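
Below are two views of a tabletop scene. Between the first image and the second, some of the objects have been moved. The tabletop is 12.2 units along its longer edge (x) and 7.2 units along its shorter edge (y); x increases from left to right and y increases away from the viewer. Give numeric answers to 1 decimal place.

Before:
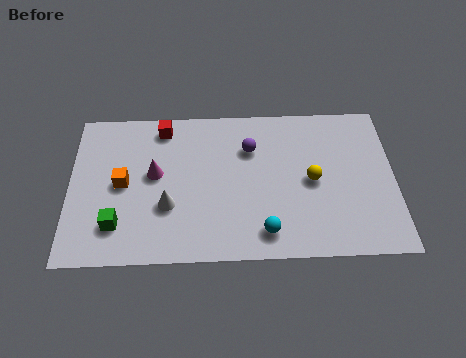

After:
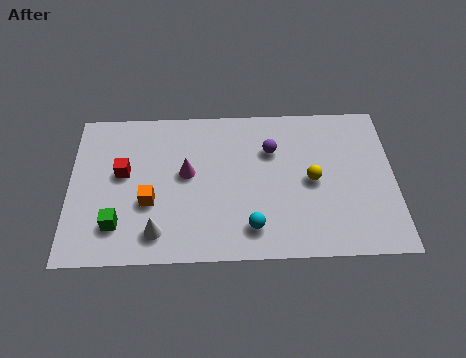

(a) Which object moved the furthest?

the red cube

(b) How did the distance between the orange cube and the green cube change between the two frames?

-0.3

Before: roughly 1.9 units apart; after: 1.6. That's 0.3 units closer together.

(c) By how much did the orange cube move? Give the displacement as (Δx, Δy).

(1.0, -0.9)

The orange cube started near (2.0, 3.6) and ended near (3.0, 2.7).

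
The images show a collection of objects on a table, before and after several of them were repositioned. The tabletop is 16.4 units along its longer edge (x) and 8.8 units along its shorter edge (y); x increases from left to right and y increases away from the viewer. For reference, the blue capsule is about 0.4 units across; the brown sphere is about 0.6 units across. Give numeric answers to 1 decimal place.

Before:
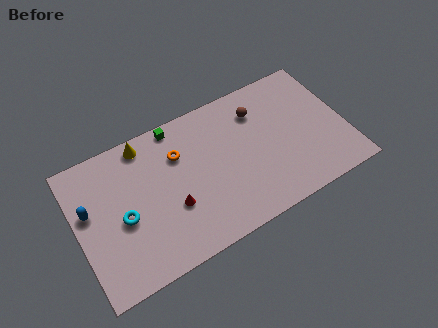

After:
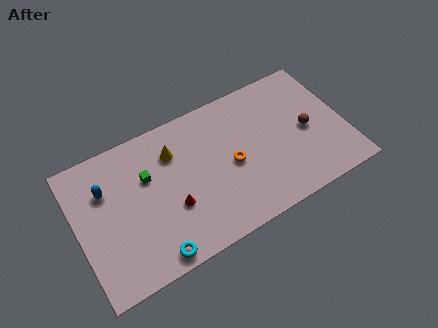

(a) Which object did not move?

the red cone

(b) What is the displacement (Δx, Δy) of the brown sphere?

(2.7, -2.5)

The brown sphere was at about (11.4, 6.7) and moved to about (14.1, 4.2).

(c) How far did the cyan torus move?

3.3

The cyan torus was near (2.7, 3.9) before and (4.1, 0.9) after, so it travelled √(1.4² + 3.0²) ≈ 3.3 units.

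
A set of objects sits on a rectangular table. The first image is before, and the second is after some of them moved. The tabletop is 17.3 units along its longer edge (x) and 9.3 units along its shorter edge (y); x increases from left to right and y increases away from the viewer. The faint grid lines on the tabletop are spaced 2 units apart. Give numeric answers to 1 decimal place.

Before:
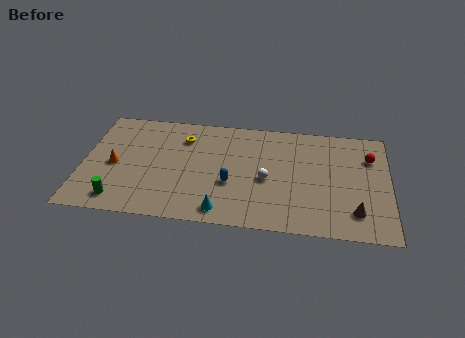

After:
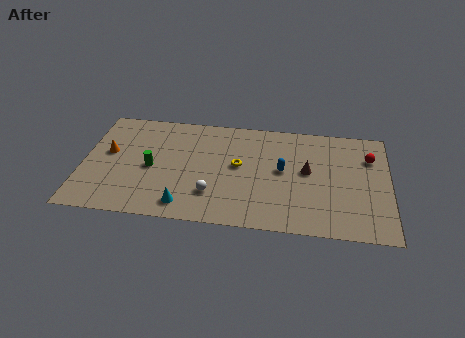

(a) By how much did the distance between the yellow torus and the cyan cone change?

-1.7

Before: roughly 6.4 units apart; after: 4.7. That's 1.7 units closer together.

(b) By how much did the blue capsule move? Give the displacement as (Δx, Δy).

(2.9, 1.5)

The blue capsule started near (8.4, 3.5) and ended near (11.3, 5.0).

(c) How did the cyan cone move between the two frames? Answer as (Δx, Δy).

(-2.1, 0.2)

The cyan cone was at about (8.0, 1.2) and moved to about (5.9, 1.4).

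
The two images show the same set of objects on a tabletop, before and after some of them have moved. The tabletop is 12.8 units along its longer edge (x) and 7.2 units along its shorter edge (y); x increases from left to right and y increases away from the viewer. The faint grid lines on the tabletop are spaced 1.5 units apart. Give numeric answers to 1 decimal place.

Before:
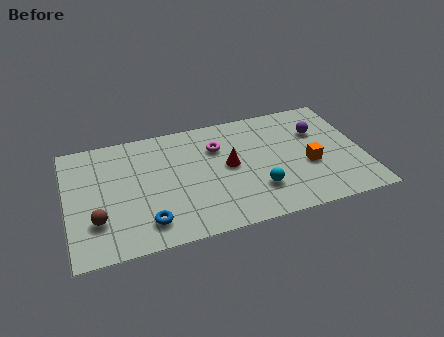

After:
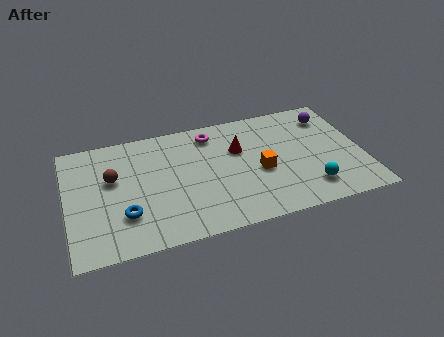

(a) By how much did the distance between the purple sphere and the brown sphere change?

-0.5

The distance was about 10.2 in the first image and 9.7 in the second, so they moved 0.5 units closer together.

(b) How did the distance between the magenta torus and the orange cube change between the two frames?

-0.9

They were about 4.4 units apart before and 3.5 after — 0.9 units closer together.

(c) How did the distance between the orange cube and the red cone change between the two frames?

-1.7

Before: roughly 3.5 units apart; after: 1.8. That's 1.7 units closer together.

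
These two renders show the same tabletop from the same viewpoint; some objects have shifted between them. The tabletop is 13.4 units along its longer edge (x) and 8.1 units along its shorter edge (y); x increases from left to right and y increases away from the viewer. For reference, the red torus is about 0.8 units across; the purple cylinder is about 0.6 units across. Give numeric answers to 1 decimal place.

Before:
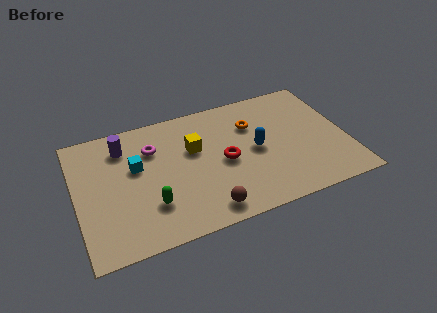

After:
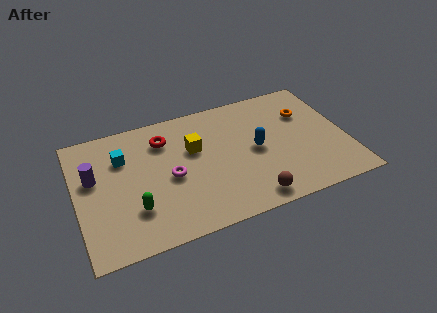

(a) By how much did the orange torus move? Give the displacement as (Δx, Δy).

(2.7, -0.1)

The orange torus was at about (8.9, 5.7) and moved to about (11.6, 5.6).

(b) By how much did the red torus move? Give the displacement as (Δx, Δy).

(-2.8, 2.4)

The red torus was at about (7.3, 3.8) and moved to about (4.5, 6.2).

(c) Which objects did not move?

the yellow cube and the blue capsule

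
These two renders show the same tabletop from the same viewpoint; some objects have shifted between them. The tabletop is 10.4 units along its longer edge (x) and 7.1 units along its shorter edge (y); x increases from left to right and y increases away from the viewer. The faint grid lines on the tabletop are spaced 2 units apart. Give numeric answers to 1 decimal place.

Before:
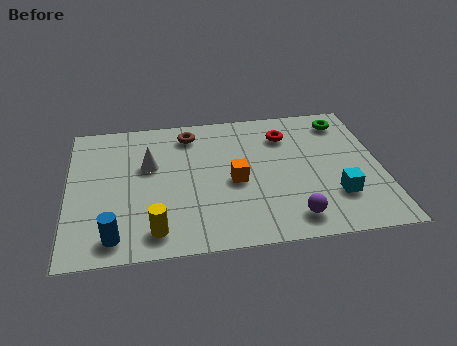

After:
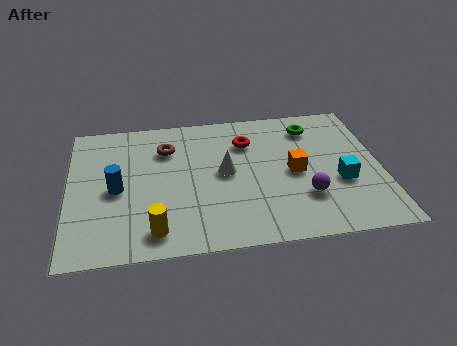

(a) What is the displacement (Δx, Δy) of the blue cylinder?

(0.1, 2.3)

From the two frames, the blue cylinder sits at roughly (1.5, 1.0) before and (1.6, 3.3) after.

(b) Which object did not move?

the yellow cylinder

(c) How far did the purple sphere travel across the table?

1.1

From (7.3, 1.1) to (7.8, 2.1), the purple sphere covered √(0.5² + 1.0²) ≈ 1.1 units.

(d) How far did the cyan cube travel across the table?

0.7

From (8.8, 2.0) to (9.0, 2.7), the cyan cube covered √(0.2² + 0.7²) ≈ 0.7 units.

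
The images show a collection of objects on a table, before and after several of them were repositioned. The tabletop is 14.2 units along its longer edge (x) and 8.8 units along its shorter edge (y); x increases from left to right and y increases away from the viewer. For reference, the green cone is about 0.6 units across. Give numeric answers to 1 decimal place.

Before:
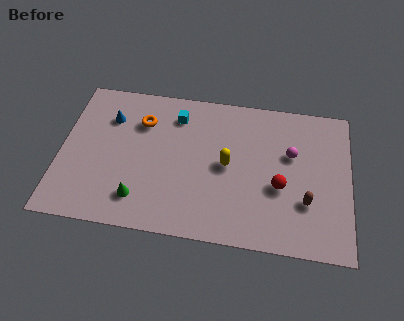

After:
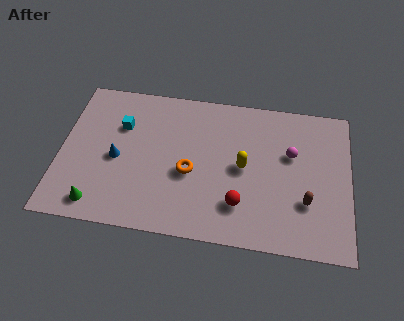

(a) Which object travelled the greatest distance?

the orange torus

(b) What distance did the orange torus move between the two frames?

3.7

The orange torus was near (3.9, 6.4) before and (6.4, 3.7) after, so it travelled √(2.5² + 2.7²) ≈ 3.7 units.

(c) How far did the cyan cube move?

2.9

The cyan cube moved from about (5.6, 7.0) to (2.9, 6.0), a distance of √(2.7² + 1.0²) ≈ 2.9.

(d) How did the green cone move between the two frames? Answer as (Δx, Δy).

(-2.0, -0.6)

From the two frames, the green cone sits at roughly (4.0, 1.8) before and (2.0, 1.2) after.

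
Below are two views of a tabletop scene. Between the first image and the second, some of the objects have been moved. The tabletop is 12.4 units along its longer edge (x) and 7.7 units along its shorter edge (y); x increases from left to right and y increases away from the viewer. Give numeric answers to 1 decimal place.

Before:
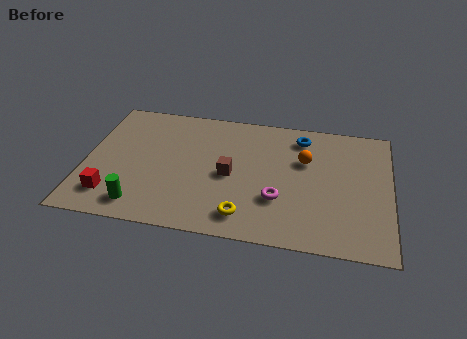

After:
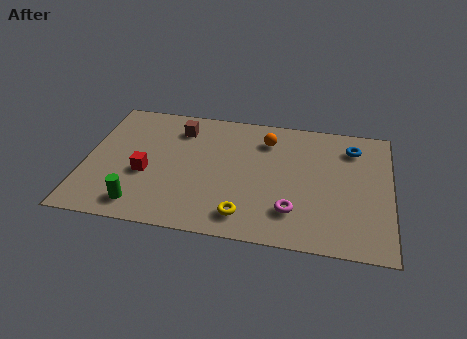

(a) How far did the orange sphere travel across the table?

1.9

From (8.9, 5.0) to (7.3, 6.0), the orange sphere covered √(1.6² + 1.0²) ≈ 1.9 units.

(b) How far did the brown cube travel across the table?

3.3

The brown cube was near (5.9, 3.6) before and (3.7, 6.1) after, so it travelled √(2.2² + 2.5²) ≈ 3.3 units.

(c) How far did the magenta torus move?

0.8

The magenta torus was near (7.9, 2.5) before and (8.5, 1.9) after, so it travelled √(0.6² + 0.6²) ≈ 0.8 units.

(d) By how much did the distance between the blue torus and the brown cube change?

+3.1

Before: roughly 4.0 units apart; after: 7.1. That's 3.1 units further apart.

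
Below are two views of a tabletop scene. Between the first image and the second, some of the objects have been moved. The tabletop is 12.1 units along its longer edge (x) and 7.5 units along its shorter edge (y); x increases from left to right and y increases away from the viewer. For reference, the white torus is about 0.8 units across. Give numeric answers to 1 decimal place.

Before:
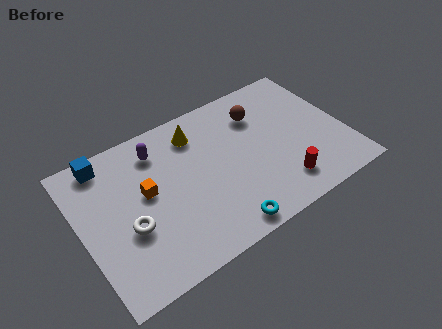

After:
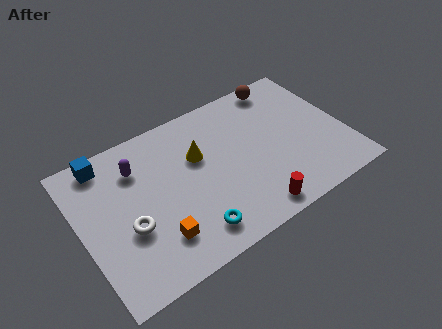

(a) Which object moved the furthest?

the orange cube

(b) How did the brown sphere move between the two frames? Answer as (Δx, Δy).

(1.3, 1.1)

The brown sphere was at about (8.5, 5.6) and moved to about (9.8, 6.7).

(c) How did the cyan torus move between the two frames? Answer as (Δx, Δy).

(-1.3, 0.5)

The cyan torus started near (5.9, 0.8) and ended near (4.6, 1.3).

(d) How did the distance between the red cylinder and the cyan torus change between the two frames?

-0.3

The distance was about 3.0 in the first image and 2.7 in the second, so they moved 0.3 units closer together.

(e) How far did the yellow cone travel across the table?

1.2

From (5.6, 6.0) to (5.5, 4.8), the yellow cone covered √(0.1² + 1.2²) ≈ 1.2 units.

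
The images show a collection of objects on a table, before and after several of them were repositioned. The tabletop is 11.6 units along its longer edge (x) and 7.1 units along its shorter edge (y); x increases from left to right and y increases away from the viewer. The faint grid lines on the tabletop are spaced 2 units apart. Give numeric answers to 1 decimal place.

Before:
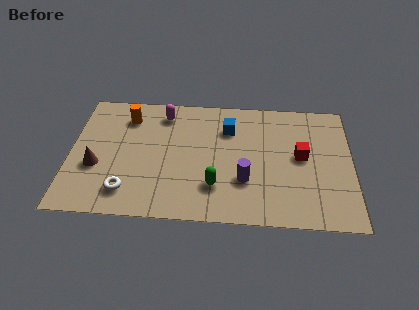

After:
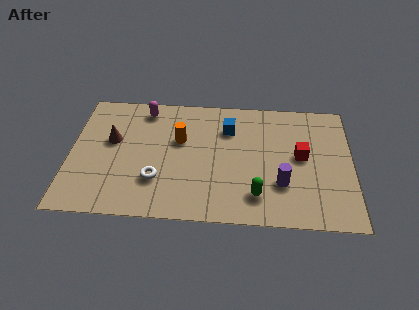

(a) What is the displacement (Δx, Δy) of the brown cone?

(0.6, 1.5)

The brown cone was at about (1.1, 2.7) and moved to about (1.7, 4.2).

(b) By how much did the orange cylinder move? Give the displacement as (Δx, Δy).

(2.2, -1.2)

The orange cylinder was at about (2.3, 5.6) and moved to about (4.5, 4.4).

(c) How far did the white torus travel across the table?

1.4

The white torus moved from about (2.4, 1.4) to (3.6, 2.1), a distance of √(1.2² + 0.7²) ≈ 1.4.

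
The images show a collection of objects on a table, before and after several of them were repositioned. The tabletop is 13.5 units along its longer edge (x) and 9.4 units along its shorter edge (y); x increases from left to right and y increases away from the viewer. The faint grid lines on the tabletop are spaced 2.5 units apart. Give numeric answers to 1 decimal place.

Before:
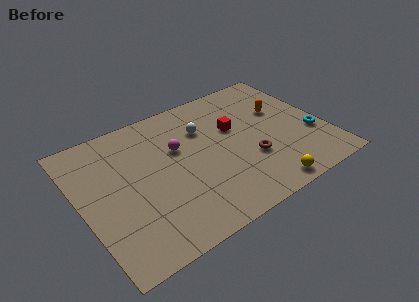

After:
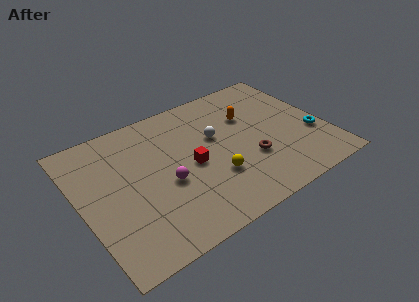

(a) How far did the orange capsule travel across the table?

1.8

The orange capsule moved from about (11.4, 5.9) to (9.6, 6.3), a distance of √(1.8² + 0.4²) ≈ 1.8.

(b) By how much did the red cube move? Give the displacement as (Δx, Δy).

(-2.7, -1.4)

The red cube was at about (8.7, 5.8) and moved to about (6.0, 4.4).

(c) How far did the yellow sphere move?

3.2

The yellow sphere moved from about (9.4, 0.9) to (7.0, 3.0), a distance of √(2.4² + 2.1²) ≈ 3.2.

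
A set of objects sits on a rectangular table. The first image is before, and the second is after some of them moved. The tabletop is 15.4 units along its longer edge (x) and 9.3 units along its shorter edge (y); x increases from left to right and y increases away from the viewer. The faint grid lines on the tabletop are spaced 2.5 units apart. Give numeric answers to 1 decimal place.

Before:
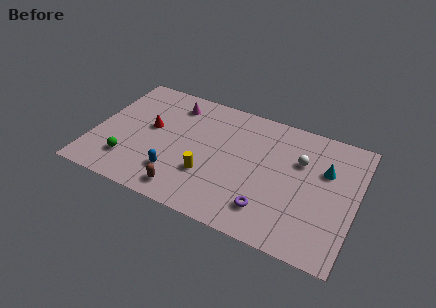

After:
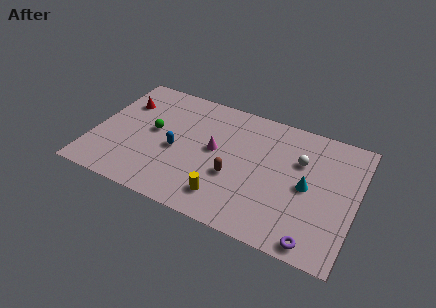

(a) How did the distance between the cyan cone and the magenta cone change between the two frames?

-3.8

They were about 9.3 units apart before and 5.5 after — 3.8 units closer together.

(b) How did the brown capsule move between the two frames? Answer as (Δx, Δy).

(2.6, 2.2)

The brown capsule started near (5.8, 1.3) and ended near (8.4, 3.5).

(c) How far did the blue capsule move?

1.8

From (5.1, 2.3) to (4.9, 4.1), the blue capsule covered √(0.2² + 1.8²) ≈ 1.8 units.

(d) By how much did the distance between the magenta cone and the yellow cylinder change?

-1.9

Before: roughly 5.3 units apart; after: 3.4. That's 1.9 units closer together.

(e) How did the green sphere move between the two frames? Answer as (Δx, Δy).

(1.1, 2.8)

From the two frames, the green sphere sits at roughly (2.3, 2.2) before and (3.4, 5.0) after.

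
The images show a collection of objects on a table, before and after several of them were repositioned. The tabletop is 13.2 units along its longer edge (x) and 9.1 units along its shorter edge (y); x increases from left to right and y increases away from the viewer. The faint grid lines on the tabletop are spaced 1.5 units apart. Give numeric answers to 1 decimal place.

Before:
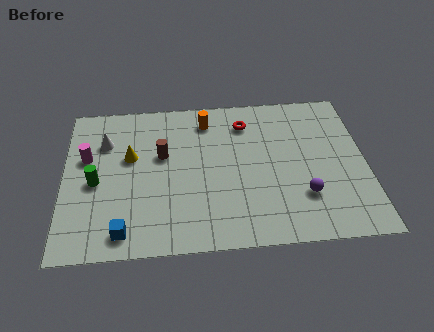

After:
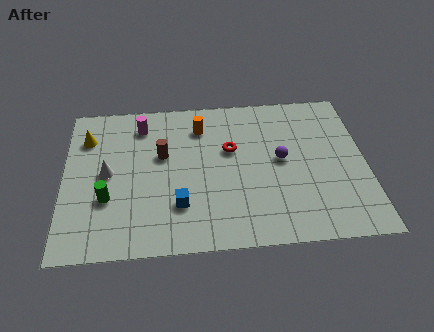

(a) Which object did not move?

the brown cylinder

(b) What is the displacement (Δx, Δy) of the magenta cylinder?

(2.4, 1.8)

The magenta cylinder started near (1.0, 5.6) and ended near (3.4, 7.4).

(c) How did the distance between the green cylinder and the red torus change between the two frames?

-1.3

The distance was about 7.3 in the first image and 6.0 in the second, so they moved 1.3 units closer together.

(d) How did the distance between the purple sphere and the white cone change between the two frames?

-1.8

They were about 9.4 units apart before and 7.6 after — 1.8 units closer together.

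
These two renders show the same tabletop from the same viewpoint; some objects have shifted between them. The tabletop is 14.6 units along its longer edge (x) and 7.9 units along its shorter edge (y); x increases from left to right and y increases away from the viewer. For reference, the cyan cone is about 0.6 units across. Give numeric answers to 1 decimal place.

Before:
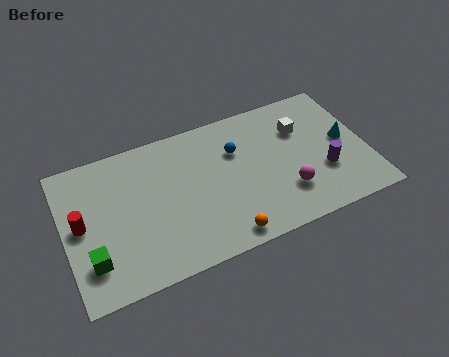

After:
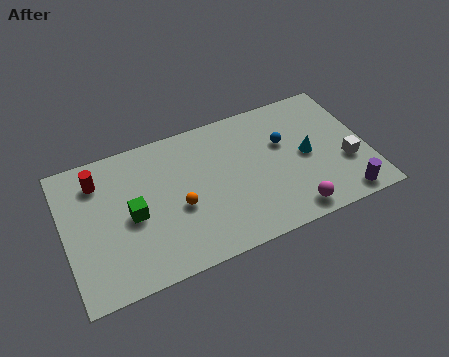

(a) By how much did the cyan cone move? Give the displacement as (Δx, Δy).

(-1.9, -0.2)

The cyan cone was at about (13.6, 4.1) and moved to about (11.7, 3.9).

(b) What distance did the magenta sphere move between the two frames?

1.2

The magenta sphere moved from about (10.5, 2.2) to (10.6, 1.0), a distance of √(0.1² + 1.2²) ≈ 1.2.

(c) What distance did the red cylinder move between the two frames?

2.3

The red cylinder moved from about (0.8, 4.1) to (1.8, 6.2), a distance of √(1.0² + 2.1²) ≈ 2.3.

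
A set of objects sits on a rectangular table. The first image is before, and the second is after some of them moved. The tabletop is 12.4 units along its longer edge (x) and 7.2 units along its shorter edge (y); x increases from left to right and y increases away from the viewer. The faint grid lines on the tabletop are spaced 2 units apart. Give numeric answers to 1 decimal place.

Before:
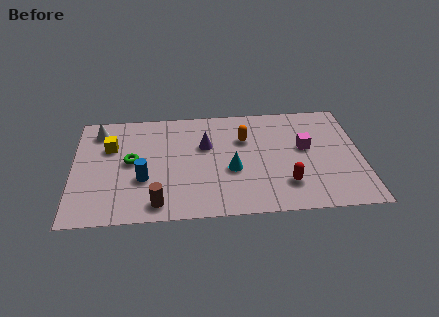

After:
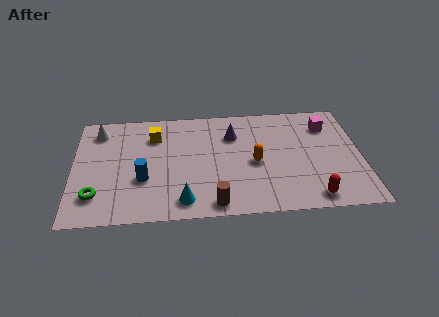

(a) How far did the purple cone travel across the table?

1.3

From (5.7, 4.6) to (6.9, 5.2), the purple cone covered √(1.2² + 0.6²) ≈ 1.3 units.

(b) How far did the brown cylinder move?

2.4

From (3.6, 1.0) to (6.0, 0.8), the brown cylinder covered √(2.4² + 0.2²) ≈ 2.4 units.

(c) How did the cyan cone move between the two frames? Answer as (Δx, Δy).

(-2.1, -1.8)

The cyan cone started near (6.8, 2.9) and ended near (4.7, 1.1).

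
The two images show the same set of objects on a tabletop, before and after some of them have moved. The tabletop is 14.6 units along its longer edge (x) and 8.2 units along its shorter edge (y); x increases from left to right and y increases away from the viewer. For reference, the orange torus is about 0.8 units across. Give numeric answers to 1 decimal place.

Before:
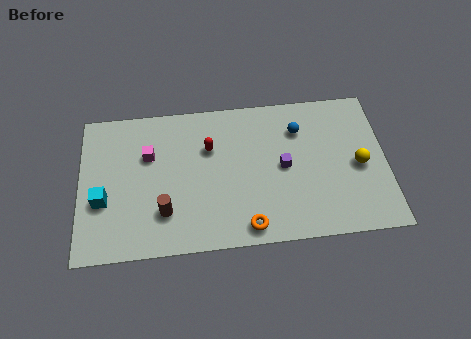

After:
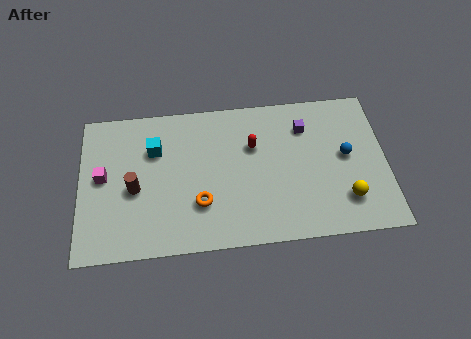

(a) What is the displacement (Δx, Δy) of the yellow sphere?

(-0.7, -1.8)

From the two frames, the yellow sphere sits at roughly (13.3, 3.8) before and (12.6, 2.0) after.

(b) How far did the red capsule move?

2.1

From (6.2, 5.5) to (8.3, 5.4), the red capsule covered √(2.1² + 0.1²) ≈ 2.1 units.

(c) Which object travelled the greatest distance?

the cyan cube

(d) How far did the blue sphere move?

2.8

From (10.5, 6.1) to (12.7, 4.4), the blue sphere covered √(2.2² + 1.7²) ≈ 2.8 units.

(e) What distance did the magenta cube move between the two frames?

2.4

The magenta cube was near (3.3, 5.4) before and (1.1, 4.4) after, so it travelled √(2.2² + 1.0²) ≈ 2.4 units.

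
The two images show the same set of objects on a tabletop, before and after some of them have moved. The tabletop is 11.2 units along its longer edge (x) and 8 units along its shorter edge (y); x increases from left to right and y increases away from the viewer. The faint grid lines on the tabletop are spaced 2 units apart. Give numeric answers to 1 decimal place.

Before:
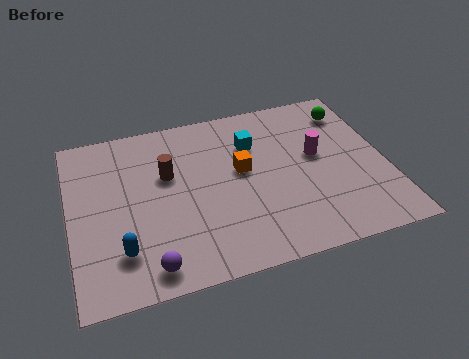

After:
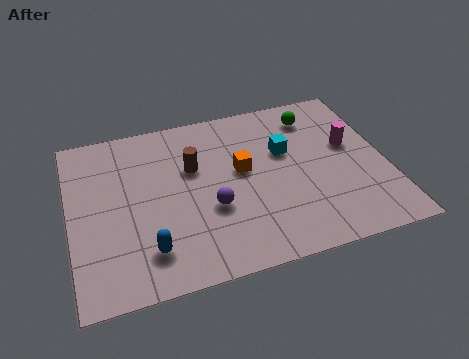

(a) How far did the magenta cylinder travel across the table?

1.2

The magenta cylinder moved from about (8.8, 4.5) to (10.0, 4.7), a distance of √(1.2² + 0.2²) ≈ 1.2.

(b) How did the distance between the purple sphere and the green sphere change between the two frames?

-4.0

They were about 9.3 units apart before and 5.3 after — 4.0 units closer together.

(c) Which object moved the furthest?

the purple sphere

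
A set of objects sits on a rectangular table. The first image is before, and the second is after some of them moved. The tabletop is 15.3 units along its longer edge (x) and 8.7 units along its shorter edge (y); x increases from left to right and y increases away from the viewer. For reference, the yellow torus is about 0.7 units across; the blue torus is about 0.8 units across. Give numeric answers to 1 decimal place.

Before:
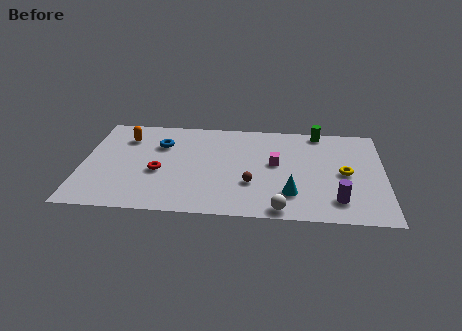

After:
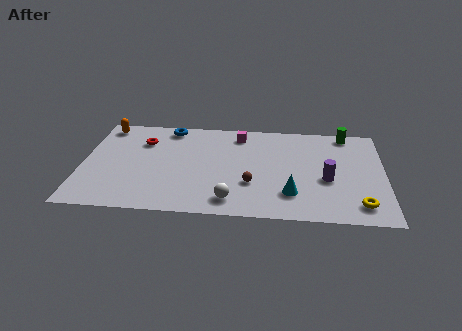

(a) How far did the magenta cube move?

3.1

From (9.8, 4.8) to (7.9, 7.3), the magenta cube covered √(1.9² + 2.5²) ≈ 3.1 units.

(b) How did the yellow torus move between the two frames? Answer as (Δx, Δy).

(0.7, -2.7)

The yellow torus started near (13.3, 4.2) and ended near (14.0, 1.5).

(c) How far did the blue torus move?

1.6

From (3.9, 6.1) to (4.3, 7.7), the blue torus covered √(0.4² + 1.6²) ≈ 1.6 units.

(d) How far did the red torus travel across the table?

2.8

The red torus moved from about (3.9, 3.6) to (3.0, 6.3), a distance of √(0.9² + 2.7²) ≈ 2.8.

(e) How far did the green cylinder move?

1.4

From (12.0, 7.9) to (13.4, 7.8), the green cylinder covered √(1.4² + 0.1²) ≈ 1.4 units.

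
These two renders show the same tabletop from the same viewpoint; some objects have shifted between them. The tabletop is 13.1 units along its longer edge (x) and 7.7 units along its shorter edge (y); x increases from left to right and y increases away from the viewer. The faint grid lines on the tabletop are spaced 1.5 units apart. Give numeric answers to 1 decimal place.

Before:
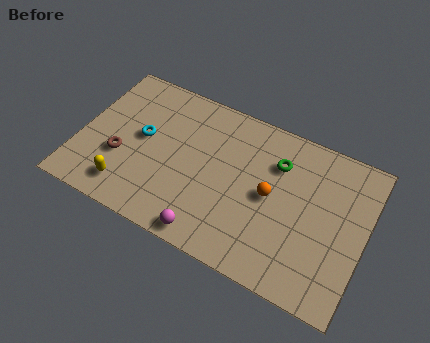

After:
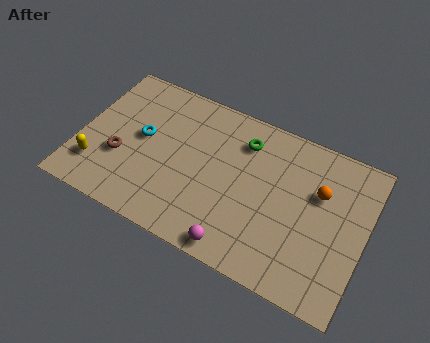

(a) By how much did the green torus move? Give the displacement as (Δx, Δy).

(-1.6, 0.4)

From the two frames, the green torus sits at roughly (8.9, 5.6) before and (7.3, 6.0) after.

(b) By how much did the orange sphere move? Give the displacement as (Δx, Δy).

(2.1, 1.1)

The orange sphere was at about (8.8, 3.9) and moved to about (10.9, 5.0).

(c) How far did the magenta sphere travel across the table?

1.3

From (6.4, 0.8) to (7.7, 0.8), the magenta sphere covered √(1.3² + 0.0²) ≈ 1.3 units.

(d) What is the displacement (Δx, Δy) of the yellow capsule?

(-1.5, 0.5)

The yellow capsule started near (2.5, 1.4) and ended near (1.0, 1.9).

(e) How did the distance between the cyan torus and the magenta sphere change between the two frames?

+1.0

They were about 5.0 units apart before and 6.0 after — 1.0 units further apart.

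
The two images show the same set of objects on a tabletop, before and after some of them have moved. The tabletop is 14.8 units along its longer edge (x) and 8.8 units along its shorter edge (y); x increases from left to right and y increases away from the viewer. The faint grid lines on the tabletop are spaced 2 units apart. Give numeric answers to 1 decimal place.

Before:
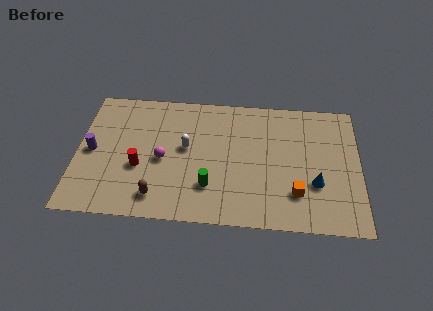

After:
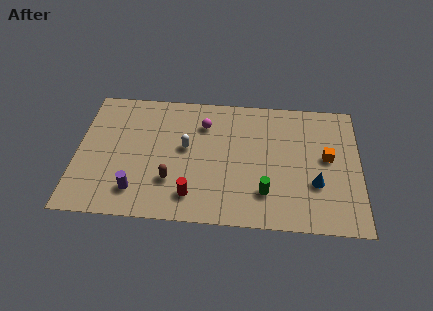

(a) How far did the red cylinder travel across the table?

3.3

The red cylinder moved from about (3.3, 3.4) to (6.1, 1.7), a distance of √(2.8² + 1.7²) ≈ 3.3.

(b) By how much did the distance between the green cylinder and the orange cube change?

-0.4

They were about 4.5 units apart before and 4.1 after — 0.4 units closer together.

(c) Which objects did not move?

the white capsule and the blue cone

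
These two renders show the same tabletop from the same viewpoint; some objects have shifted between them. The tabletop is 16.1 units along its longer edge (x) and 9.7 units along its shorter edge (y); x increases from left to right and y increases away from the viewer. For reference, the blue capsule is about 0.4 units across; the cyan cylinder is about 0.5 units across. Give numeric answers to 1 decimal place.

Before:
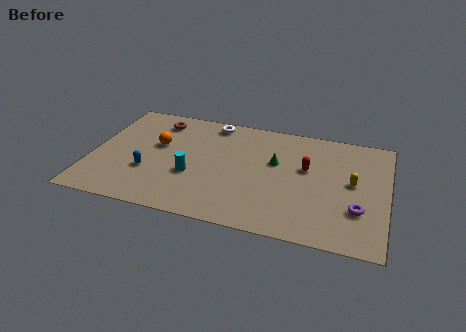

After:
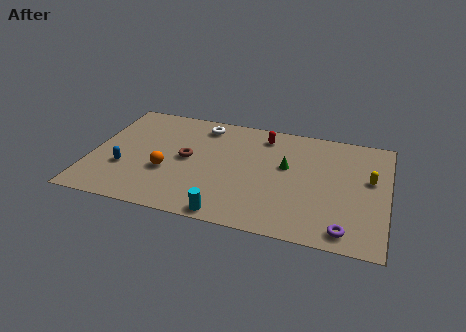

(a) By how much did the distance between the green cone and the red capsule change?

+1.1

Before: roughly 1.7 units apart; after: 2.8. That's 1.1 units further apart.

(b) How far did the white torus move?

0.6

The white torus was near (6.3, 8.6) before and (5.8, 8.2) after, so it travelled √(0.5² + 0.4²) ≈ 0.6 units.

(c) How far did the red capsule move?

3.4

From (11.7, 5.8) to (9.2, 8.1), the red capsule covered √(2.5² + 2.3²) ≈ 3.4 units.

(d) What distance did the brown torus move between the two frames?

3.6

From (3.3, 8.0) to (5.2, 5.0), the brown torus covered √(1.9² + 3.0²) ≈ 3.6 units.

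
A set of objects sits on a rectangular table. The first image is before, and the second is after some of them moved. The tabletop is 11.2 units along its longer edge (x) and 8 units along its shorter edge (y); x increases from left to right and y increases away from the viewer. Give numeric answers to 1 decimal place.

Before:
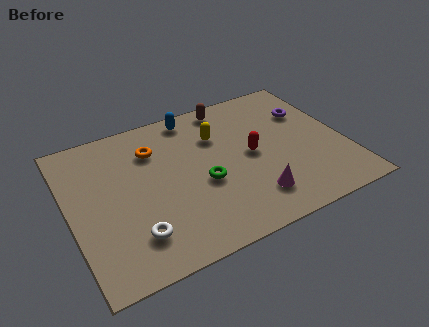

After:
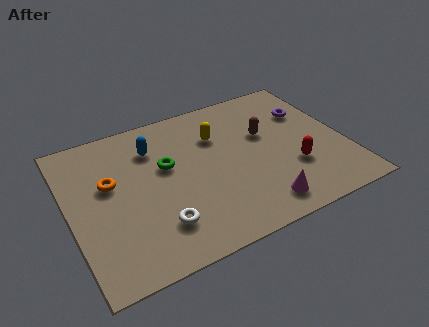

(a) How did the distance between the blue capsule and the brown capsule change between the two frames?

+3.1

The distance was about 1.5 in the first image and 4.6 in the second, so they moved 3.1 units further apart.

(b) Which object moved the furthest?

the brown capsule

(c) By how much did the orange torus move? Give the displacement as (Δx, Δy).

(-1.9, -1.1)

From the two frames, the orange torus sits at roughly (3.6, 5.9) before and (1.7, 4.8) after.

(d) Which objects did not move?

the purple torus and the yellow capsule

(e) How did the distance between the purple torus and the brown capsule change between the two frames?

-1.5

They were about 3.5 units apart before and 2.0 after — 1.5 units closer together.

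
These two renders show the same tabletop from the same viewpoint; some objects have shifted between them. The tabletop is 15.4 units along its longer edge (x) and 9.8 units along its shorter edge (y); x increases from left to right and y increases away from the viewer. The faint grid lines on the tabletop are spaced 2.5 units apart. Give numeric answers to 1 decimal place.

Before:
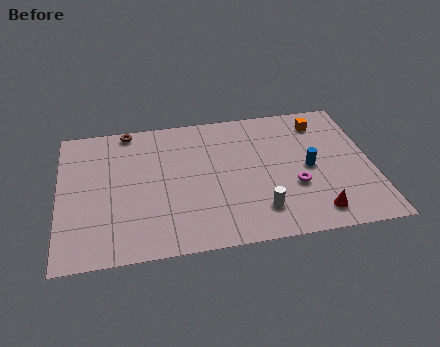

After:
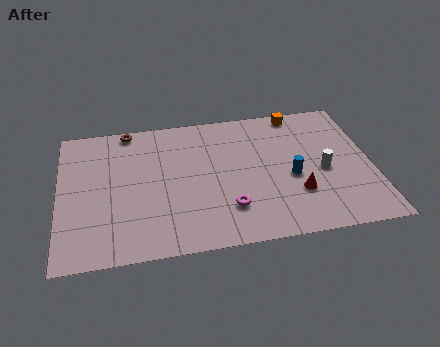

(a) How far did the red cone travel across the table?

1.7

From (12.4, 1.5) to (11.6, 3.0), the red cone covered √(0.8² + 1.5²) ≈ 1.7 units.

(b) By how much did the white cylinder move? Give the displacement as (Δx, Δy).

(3.3, 2.3)

The white cylinder was at about (9.7, 2.1) and moved to about (13.0, 4.4).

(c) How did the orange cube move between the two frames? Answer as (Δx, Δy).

(-1.1, 0.9)

From the two frames, the orange cube sits at roughly (13.1, 8.0) before and (12.0, 8.9) after.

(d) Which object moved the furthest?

the white cylinder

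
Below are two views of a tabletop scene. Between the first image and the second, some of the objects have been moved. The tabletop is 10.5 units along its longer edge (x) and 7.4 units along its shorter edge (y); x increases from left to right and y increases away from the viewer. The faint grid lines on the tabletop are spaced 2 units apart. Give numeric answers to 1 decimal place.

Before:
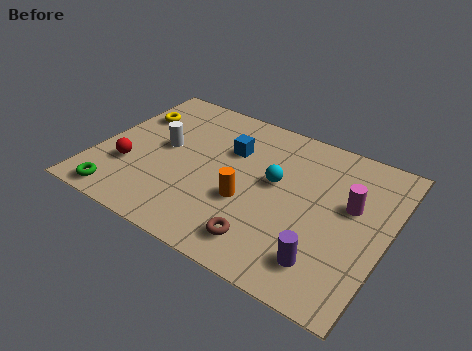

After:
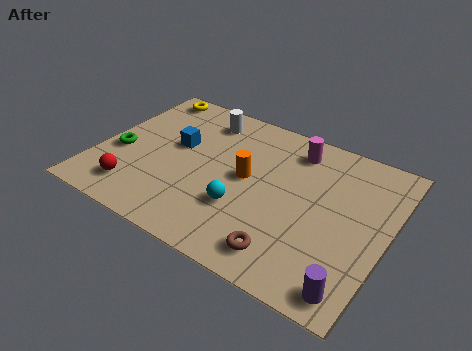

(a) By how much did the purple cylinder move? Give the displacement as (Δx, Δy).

(1.1, -0.6)

The purple cylinder started near (8.6, 1.5) and ended near (9.7, 0.9).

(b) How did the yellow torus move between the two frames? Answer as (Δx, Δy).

(0.2, 1.4)

From the two frames, the yellow torus sits at roughly (0.9, 5.2) before and (1.1, 6.6) after.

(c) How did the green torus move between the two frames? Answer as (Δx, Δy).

(-0.5, 2.2)

From the two frames, the green torus sits at roughly (1.3, 0.8) before and (0.8, 3.0) after.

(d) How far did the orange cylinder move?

1.1

From (5.6, 2.8) to (5.4, 3.9), the orange cylinder covered √(0.2² + 1.1²) ≈ 1.1 units.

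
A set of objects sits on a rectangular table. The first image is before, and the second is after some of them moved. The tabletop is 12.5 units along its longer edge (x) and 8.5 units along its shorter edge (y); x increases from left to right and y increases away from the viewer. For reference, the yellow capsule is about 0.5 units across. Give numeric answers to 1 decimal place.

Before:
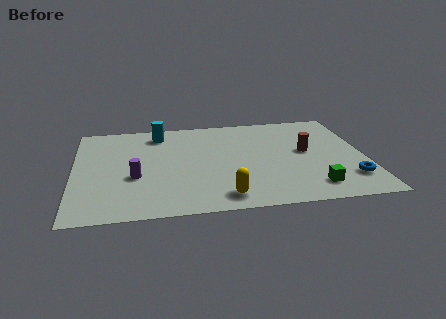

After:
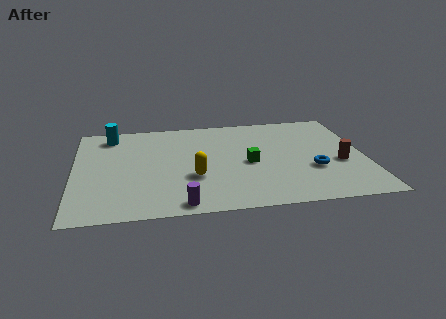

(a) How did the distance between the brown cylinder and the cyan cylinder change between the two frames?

+3.7

The distance was about 6.8 in the first image and 10.5 in the second, so they moved 3.7 units further apart.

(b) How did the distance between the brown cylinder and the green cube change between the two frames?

+0.8

The distance was about 3.1 in the first image and 3.9 in the second, so they moved 0.8 units further apart.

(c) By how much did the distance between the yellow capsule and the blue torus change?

-0.4

They were about 5.5 units apart before and 5.1 after — 0.4 units closer together.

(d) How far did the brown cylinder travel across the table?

1.8

The brown cylinder was near (10.0, 4.6) before and (11.4, 3.4) after, so it travelled √(1.4² + 1.2²) ≈ 1.8 units.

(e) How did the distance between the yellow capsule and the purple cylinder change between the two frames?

-2.0

They were about 4.3 units apart before and 2.3 after — 2.0 units closer together.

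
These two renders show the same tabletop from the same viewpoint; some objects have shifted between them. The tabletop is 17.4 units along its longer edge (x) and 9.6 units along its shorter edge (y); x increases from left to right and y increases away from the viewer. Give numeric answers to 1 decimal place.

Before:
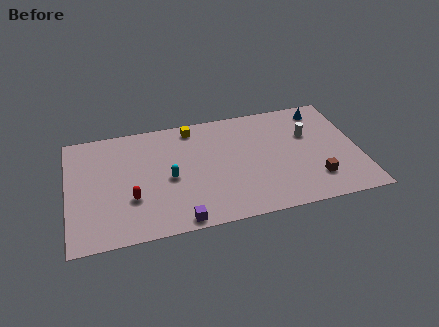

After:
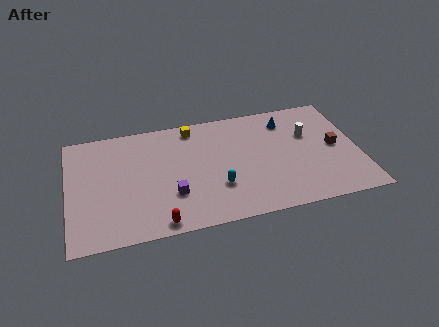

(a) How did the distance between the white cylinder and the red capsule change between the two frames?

-0.5

They were about 11.2 units apart before and 10.7 after — 0.5 units closer together.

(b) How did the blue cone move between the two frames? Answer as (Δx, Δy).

(-2.2, -0.5)

From the two frames, the blue cone sits at roughly (15.5, 8.2) before and (13.3, 7.7) after.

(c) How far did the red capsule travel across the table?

2.7

The red capsule was near (3.7, 3.2) before and (5.2, 0.9) after, so it travelled √(1.5² + 2.3²) ≈ 2.7 units.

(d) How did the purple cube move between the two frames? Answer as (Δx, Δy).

(-0.3, 2.2)

The purple cube was at about (6.4, 0.8) and moved to about (6.1, 3.0).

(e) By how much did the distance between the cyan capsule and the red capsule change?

+1.6

The distance was about 2.6 in the first image and 4.2 in the second, so they moved 1.6 units further apart.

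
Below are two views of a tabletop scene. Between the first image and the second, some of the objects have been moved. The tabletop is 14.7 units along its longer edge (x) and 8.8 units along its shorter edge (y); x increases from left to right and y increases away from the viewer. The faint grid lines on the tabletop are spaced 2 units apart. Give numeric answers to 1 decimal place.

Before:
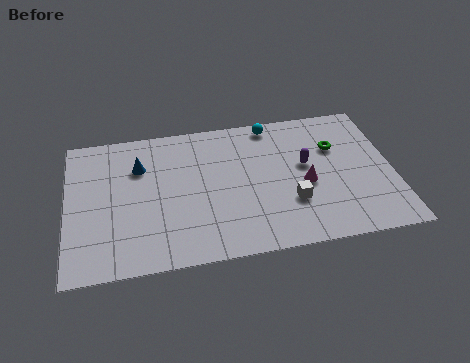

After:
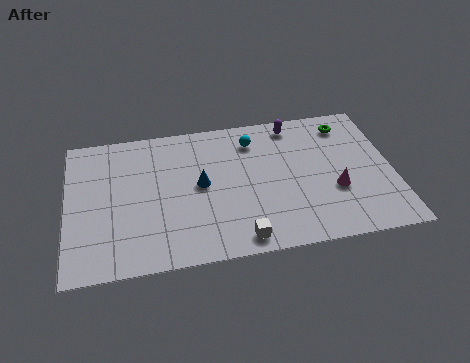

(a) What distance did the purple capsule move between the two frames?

2.7

The purple capsule moved from about (10.8, 5.0) to (10.4, 7.7), a distance of √(0.4² + 2.7²) ≈ 2.7.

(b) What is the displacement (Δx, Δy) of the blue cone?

(2.7, -1.6)

The blue cone started near (3.3, 6.2) and ended near (6.0, 4.6).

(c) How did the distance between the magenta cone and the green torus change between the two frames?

+1.6

The distance was about 2.6 in the first image and 4.2 in the second, so they moved 1.6 units further apart.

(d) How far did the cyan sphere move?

1.3

From (9.4, 7.9) to (8.5, 7.0), the cyan sphere covered √(0.9² + 0.9²) ≈ 1.3 units.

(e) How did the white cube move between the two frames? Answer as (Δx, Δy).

(-2.4, -1.8)

From the two frames, the white cube sits at roughly (10.0, 2.8) before and (7.6, 1.0) after.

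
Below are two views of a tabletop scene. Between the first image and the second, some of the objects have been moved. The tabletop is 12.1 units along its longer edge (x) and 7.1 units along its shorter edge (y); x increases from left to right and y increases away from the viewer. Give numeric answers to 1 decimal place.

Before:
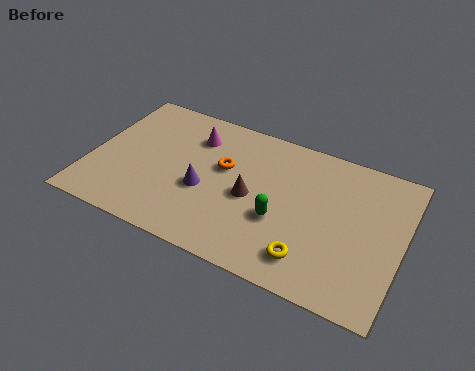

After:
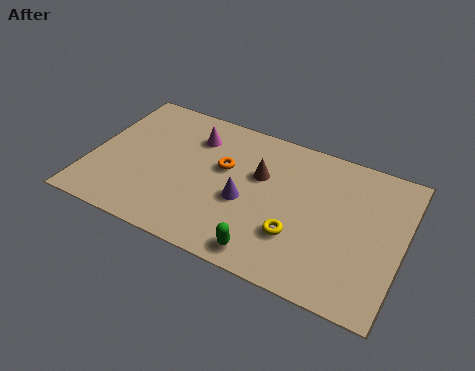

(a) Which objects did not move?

the magenta cone and the orange torus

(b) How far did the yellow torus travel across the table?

1.0

The yellow torus was near (8.8, 1.4) before and (8.2, 2.2) after, so it travelled √(0.6² + 0.8²) ≈ 1.0 units.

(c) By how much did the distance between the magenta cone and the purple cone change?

+0.7

The distance was about 2.6 in the first image and 3.3 in the second, so they moved 0.7 units further apart.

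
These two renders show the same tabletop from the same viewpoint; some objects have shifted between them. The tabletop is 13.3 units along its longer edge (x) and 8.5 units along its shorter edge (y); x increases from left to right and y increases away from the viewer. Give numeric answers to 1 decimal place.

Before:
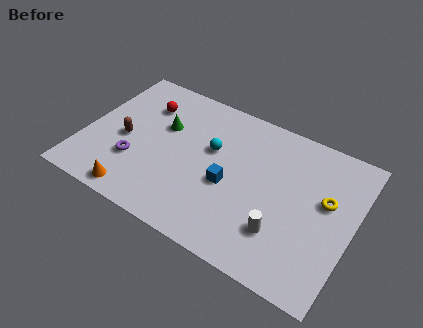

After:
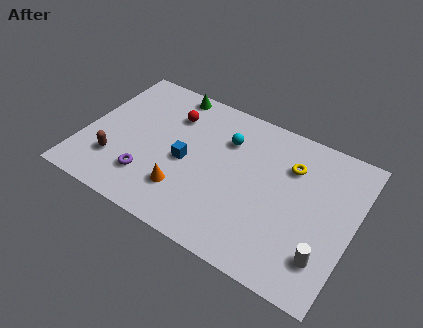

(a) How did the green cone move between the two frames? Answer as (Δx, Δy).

(0.0, 2.3)

The green cone was at about (3.7, 5.4) and moved to about (3.7, 7.7).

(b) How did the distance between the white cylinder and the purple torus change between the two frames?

+1.3

The distance was about 7.4 in the first image and 8.7 in the second, so they moved 1.3 units further apart.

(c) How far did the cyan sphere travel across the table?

1.1

From (6.2, 5.2) to (6.8, 6.1), the cyan sphere covered √(0.6² + 0.9²) ≈ 1.1 units.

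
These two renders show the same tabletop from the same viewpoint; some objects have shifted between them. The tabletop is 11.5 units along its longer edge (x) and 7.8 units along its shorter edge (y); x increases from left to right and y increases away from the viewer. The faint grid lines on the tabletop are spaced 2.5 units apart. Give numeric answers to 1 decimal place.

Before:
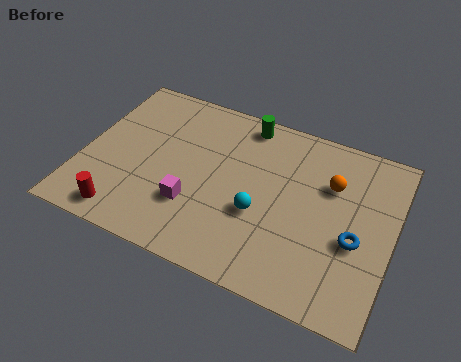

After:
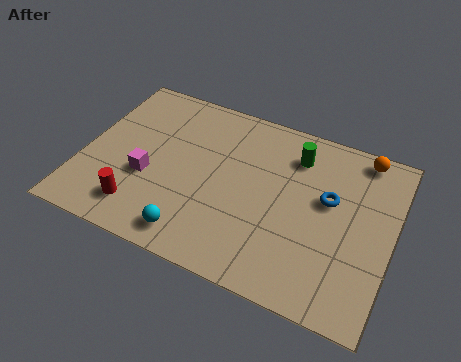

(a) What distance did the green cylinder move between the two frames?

2.2

The green cylinder moved from about (5.7, 6.9) to (7.7, 6.1), a distance of √(2.0² + 0.8²) ≈ 2.2.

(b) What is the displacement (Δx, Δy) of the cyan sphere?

(-2.2, -1.9)

The cyan sphere started near (6.7, 3.0) and ended near (4.5, 1.1).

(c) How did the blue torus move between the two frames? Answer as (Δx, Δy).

(-1.1, 1.4)

The blue torus was at about (10.2, 3.2) and moved to about (9.1, 4.6).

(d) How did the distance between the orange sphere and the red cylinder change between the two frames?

+1.1

Before: roughly 8.4 units apart; after: 9.5. That's 1.1 units further apart.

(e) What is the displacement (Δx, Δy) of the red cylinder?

(0.5, 0.5)

From the two frames, the red cylinder sits at roughly (1.9, 1.0) before and (2.4, 1.5) after.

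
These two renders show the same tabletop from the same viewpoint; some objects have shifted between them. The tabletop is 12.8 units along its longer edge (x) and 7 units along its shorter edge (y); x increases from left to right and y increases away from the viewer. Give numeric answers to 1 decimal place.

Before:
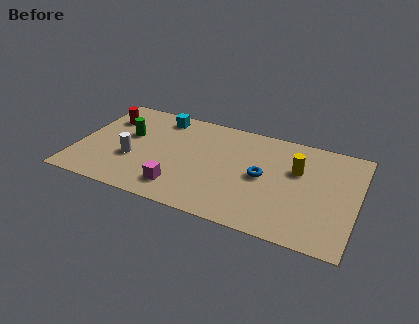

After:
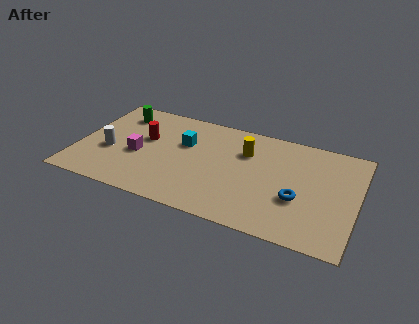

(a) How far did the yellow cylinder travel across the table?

2.4

The yellow cylinder moved from about (10.0, 4.5) to (7.6, 4.9), a distance of √(2.4² + 0.4²) ≈ 2.4.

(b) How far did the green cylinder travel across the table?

1.5

From (2.2, 4.2) to (1.6, 5.6), the green cylinder covered √(0.6² + 1.4²) ≈ 1.5 units.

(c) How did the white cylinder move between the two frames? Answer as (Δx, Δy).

(-1.1, 0.2)

From the two frames, the white cylinder sits at roughly (2.6, 2.6) before and (1.5, 2.8) after.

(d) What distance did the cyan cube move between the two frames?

2.0

The cyan cube was near (3.5, 6.0) before and (4.8, 4.5) after, so it travelled √(1.3² + 1.5²) ≈ 2.0 units.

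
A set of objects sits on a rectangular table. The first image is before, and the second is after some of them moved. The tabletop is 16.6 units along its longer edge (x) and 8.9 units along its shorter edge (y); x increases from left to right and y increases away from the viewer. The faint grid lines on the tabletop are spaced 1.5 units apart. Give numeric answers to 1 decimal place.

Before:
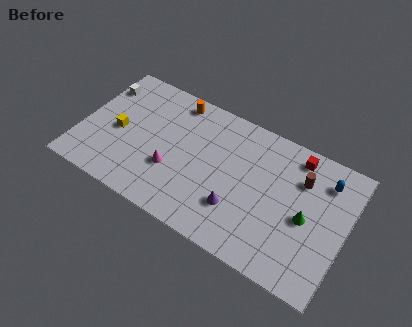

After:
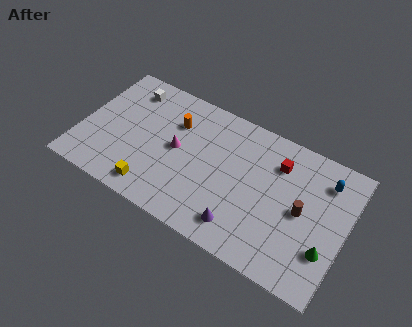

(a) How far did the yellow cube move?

3.9

The yellow cube moved from about (2.3, 4.1) to (5.0, 1.3), a distance of √(2.7² + 2.8²) ≈ 3.9.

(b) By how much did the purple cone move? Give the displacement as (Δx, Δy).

(0.4, -1.0)

The purple cone started near (10.1, 2.6) and ended near (10.5, 1.6).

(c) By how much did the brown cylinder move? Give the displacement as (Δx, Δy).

(0.3, -2.0)

From the two frames, the brown cylinder sits at roughly (13.6, 6.4) before and (13.9, 4.4) after.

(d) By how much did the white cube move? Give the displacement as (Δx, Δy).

(1.7, 0.5)

The white cube started near (0.8, 6.8) and ended near (2.5, 7.3).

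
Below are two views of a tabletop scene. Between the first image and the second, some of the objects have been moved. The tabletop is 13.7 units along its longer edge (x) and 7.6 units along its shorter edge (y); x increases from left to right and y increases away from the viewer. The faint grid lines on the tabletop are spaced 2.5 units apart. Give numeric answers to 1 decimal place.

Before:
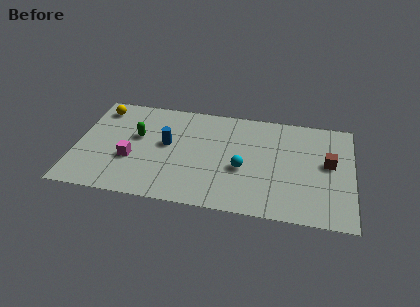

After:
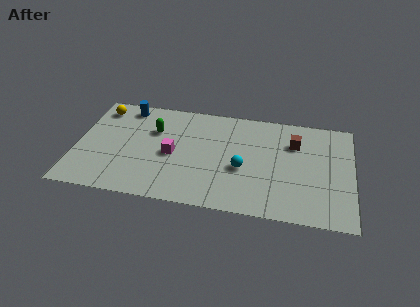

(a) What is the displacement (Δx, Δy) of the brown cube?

(-1.7, 1.2)

The brown cube started near (12.5, 4.2) and ended near (10.8, 5.4).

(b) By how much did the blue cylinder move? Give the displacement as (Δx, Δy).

(-2.2, 2.4)

The blue cylinder started near (4.5, 4.2) and ended near (2.3, 6.6).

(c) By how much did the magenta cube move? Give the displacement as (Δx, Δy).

(2.0, 0.7)

From the two frames, the magenta cube sits at roughly (2.8, 2.8) before and (4.8, 3.5) after.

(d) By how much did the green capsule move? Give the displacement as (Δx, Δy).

(0.8, 0.6)

The green capsule was at about (3.0, 4.5) and moved to about (3.8, 5.1).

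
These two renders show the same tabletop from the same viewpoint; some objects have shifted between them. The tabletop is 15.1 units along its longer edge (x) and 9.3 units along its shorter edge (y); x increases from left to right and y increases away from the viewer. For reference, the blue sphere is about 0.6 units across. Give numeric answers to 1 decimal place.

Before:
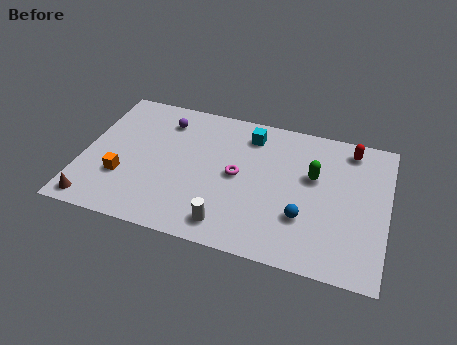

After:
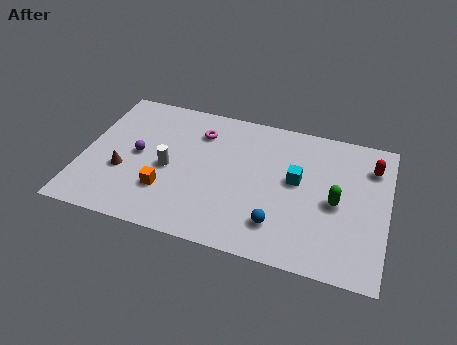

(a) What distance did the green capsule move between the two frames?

1.8

The green capsule moved from about (11.4, 5.7) to (12.6, 4.3), a distance of √(1.2² + 1.4²) ≈ 1.8.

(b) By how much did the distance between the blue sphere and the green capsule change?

+0.7

The distance was about 2.8 in the first image and 3.5 in the second, so they moved 0.7 units further apart.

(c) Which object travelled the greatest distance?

the white cylinder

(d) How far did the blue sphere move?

1.4

From (11.1, 2.9) to (9.9, 2.1), the blue sphere covered √(1.2² + 0.8²) ≈ 1.4 units.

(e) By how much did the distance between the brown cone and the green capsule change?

-1.0

Before: roughly 11.5 units apart; after: 10.5. That's 1.0 units closer together.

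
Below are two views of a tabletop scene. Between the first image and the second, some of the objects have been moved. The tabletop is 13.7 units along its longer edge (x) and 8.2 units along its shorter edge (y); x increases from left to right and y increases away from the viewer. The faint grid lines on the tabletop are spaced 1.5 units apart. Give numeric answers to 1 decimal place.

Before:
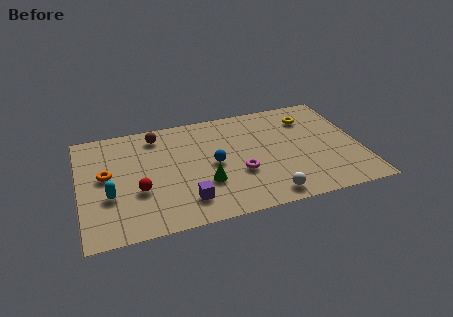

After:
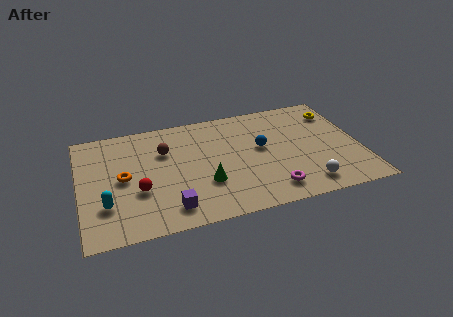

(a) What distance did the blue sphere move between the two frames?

2.5

The blue sphere moved from about (6.5, 4.0) to (8.9, 4.6), a distance of √(2.4² + 0.6²) ≈ 2.5.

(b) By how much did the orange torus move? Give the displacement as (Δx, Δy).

(0.8, -0.4)

From the two frames, the orange torus sits at roughly (1.3, 4.5) before and (2.1, 4.1) after.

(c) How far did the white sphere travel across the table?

1.9

The white sphere moved from about (8.9, 1.0) to (10.8, 1.3), a distance of √(1.9² + 0.3²) ≈ 1.9.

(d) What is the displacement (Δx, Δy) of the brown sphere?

(0.3, -1.3)

The brown sphere started near (3.9, 6.9) and ended near (4.2, 5.6).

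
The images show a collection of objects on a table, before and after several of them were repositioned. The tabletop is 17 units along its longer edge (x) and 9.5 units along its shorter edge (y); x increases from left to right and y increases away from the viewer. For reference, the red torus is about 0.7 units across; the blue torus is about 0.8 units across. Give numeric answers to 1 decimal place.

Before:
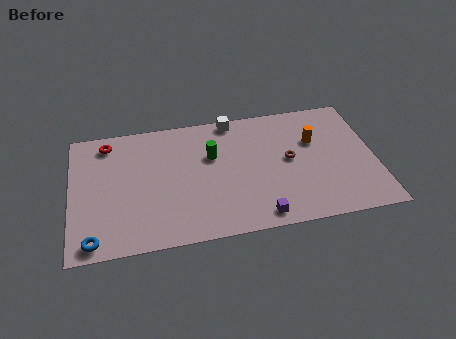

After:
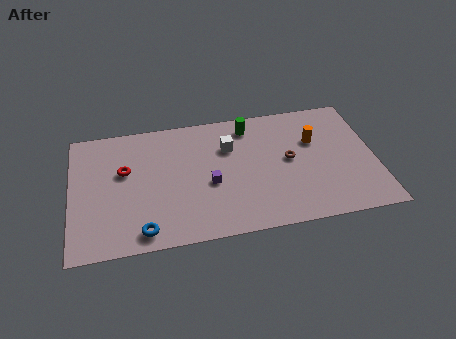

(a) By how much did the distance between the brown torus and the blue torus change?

-2.6

Before: roughly 11.7 units apart; after: 9.1. That's 2.6 units closer together.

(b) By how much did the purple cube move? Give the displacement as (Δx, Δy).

(-2.6, 2.9)

From the two frames, the purple cube sits at roughly (10.3, 1.1) before and (7.7, 4.0) after.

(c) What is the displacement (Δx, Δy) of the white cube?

(-0.3, -2.1)

The white cube was at about (9.2, 8.7) and moved to about (8.9, 6.6).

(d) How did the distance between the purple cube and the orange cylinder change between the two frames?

+0.3

They were about 6.1 units apart before and 6.4 after — 0.3 units further apart.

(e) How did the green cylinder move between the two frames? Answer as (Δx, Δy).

(2.2, 1.9)

The green cylinder was at about (7.9, 6.1) and moved to about (10.1, 8.0).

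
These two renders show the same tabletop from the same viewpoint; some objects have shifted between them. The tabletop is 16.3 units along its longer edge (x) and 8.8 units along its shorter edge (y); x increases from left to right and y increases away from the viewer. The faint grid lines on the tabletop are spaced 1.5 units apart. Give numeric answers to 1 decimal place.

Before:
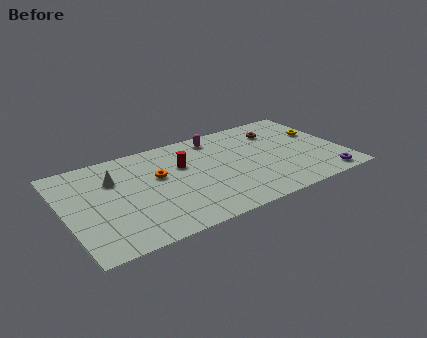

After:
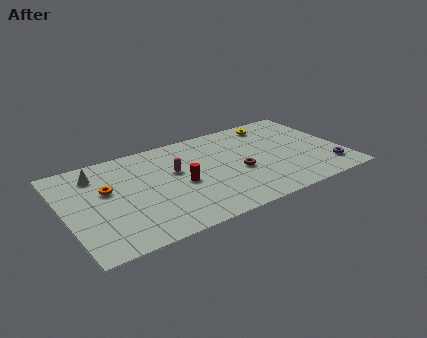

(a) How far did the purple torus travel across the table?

0.9

From (14.8, 1.0) to (15.2, 1.8), the purple torus covered √(0.4² + 0.8²) ≈ 0.9 units.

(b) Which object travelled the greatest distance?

the brown torus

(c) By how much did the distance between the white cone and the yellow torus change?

-1.6

Before: roughly 12.3 units apart; after: 10.7. That's 1.6 units closer together.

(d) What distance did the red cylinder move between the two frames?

1.7

The red cylinder was near (7.0, 5.7) before and (6.7, 4.0) after, so it travelled √(0.3² + 1.7²) ≈ 1.7 units.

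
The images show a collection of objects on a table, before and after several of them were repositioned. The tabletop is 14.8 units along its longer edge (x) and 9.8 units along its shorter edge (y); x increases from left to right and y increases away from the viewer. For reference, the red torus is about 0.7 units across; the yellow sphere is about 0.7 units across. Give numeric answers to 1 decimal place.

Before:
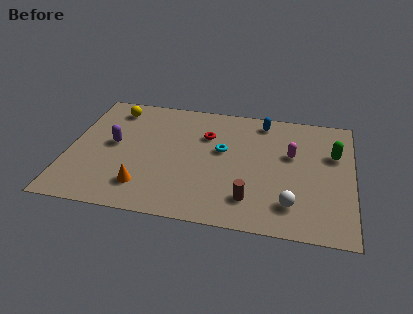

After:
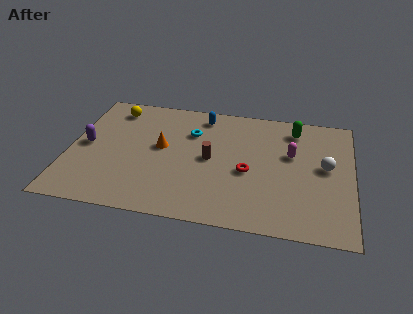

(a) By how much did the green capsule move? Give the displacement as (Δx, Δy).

(-2.1, 1.7)

From the two frames, the green capsule sits at roughly (13.8, 6.4) before and (11.7, 8.1) after.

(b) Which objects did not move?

the magenta capsule and the yellow sphere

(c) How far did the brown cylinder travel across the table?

3.6

The brown cylinder was near (9.6, 2.1) before and (7.4, 4.9) after, so it travelled √(2.2² + 2.8²) ≈ 3.6 units.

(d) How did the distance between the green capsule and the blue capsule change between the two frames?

+0.6

They were about 4.3 units apart before and 4.9 after — 0.6 units further apart.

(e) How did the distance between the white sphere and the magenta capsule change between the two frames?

-2.0

They were about 3.9 units apart before and 1.9 after — 2.0 units closer together.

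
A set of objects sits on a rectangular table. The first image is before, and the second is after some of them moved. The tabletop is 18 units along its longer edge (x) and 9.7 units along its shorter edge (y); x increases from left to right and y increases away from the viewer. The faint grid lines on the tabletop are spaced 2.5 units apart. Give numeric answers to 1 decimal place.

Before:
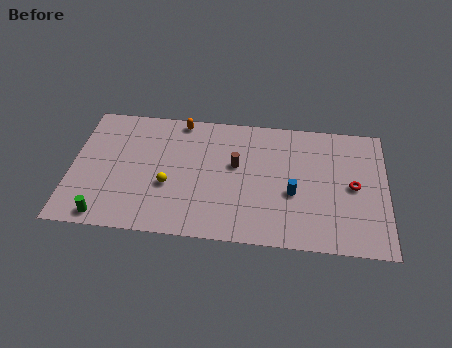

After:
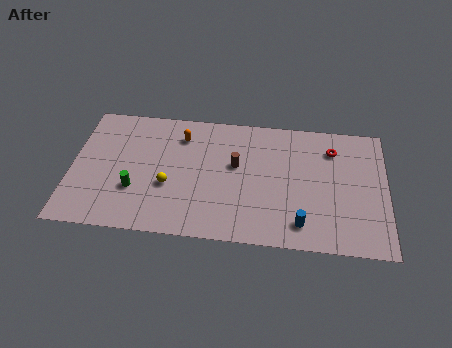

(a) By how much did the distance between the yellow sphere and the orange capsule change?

-1.2

The distance was about 5.1 in the first image and 3.9 in the second, so they moved 1.2 units closer together.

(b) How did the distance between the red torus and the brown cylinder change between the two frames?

-1.0

The distance was about 6.8 in the first image and 5.8 in the second, so they moved 1.0 units closer together.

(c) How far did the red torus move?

3.0

From (16.1, 4.8) to (14.9, 7.5), the red torus covered √(1.2² + 2.7²) ≈ 3.0 units.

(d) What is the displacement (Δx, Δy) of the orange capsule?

(0.1, -1.2)

From the two frames, the orange capsule sits at roughly (6.1, 8.8) before and (6.2, 7.6) after.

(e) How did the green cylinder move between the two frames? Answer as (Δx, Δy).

(1.6, 2.2)

The green cylinder was at about (2.1, 1.0) and moved to about (3.7, 3.2).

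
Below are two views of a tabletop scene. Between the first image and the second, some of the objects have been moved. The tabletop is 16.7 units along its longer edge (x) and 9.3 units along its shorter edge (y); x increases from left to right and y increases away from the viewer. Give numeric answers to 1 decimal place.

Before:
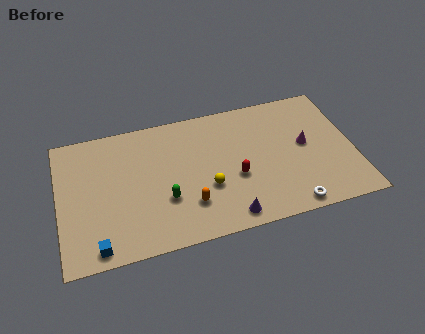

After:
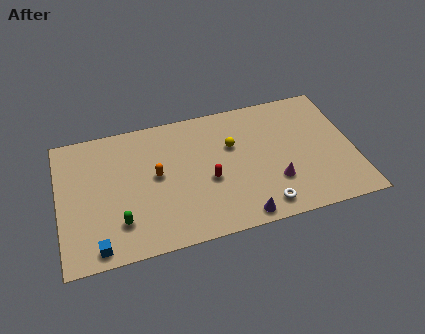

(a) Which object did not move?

the blue cube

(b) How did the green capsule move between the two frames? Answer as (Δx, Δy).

(-2.6, -0.9)

The green capsule was at about (5.9, 3.2) and moved to about (3.3, 2.3).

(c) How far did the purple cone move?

0.7

From (9.3, 1.1) to (10.0, 0.9), the purple cone covered √(0.7² + 0.2²) ≈ 0.7 units.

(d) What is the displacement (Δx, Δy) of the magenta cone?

(-1.9, -2.2)

The magenta cone started near (14.0, 5.0) and ended near (12.1, 2.8).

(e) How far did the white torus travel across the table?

1.6

The white torus was near (12.8, 0.9) before and (11.3, 1.3) after, so it travelled √(1.5² + 0.4²) ≈ 1.6 units.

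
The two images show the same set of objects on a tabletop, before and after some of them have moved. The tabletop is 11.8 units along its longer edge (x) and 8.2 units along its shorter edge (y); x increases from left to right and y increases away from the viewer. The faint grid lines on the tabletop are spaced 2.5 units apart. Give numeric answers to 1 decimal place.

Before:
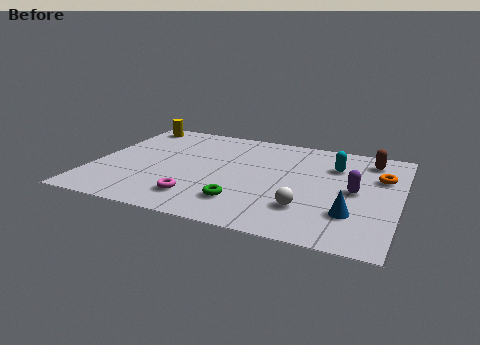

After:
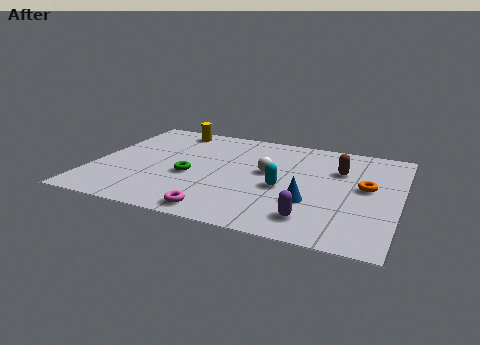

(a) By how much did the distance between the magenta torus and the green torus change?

+1.2

The distance was about 1.7 in the first image and 2.9 in the second, so they moved 1.2 units further apart.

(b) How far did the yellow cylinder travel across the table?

1.6

From (1.0, 7.2) to (2.6, 7.2), the yellow cylinder covered √(1.6² + 0.0²) ≈ 1.6 units.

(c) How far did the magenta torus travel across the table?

1.2

The magenta torus was near (4.3, 1.7) before and (5.2, 0.9) after, so it travelled √(0.9² + 0.8²) ≈ 1.2 units.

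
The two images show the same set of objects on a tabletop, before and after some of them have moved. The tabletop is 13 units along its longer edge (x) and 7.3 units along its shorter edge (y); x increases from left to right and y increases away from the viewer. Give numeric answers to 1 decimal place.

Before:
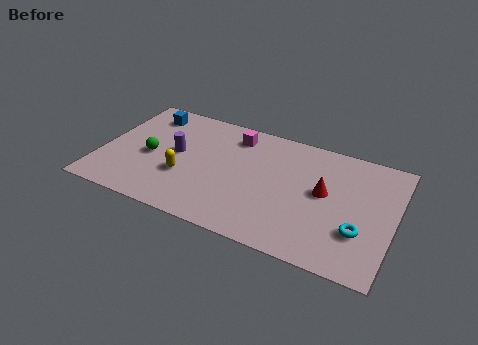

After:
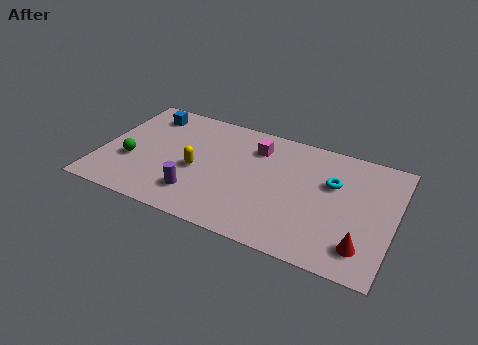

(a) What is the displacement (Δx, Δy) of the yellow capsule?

(0.5, 0.6)

The yellow capsule was at about (3.8, 2.6) and moved to about (4.3, 3.2).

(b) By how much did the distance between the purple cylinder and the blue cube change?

+2.5

They were about 2.6 units apart before and 5.1 after — 2.5 units further apart.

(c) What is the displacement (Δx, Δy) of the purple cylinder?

(1.2, -2.2)

The purple cylinder started near (3.3, 3.9) and ended near (4.5, 1.7).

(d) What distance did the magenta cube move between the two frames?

1.1

The magenta cube was near (5.7, 6.0) before and (6.7, 5.6) after, so it travelled √(1.0² + 0.4²) ≈ 1.1 units.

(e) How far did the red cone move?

3.1

The red cone moved from about (9.9, 4.0) to (11.8, 1.5), a distance of √(1.9² + 2.5²) ≈ 3.1.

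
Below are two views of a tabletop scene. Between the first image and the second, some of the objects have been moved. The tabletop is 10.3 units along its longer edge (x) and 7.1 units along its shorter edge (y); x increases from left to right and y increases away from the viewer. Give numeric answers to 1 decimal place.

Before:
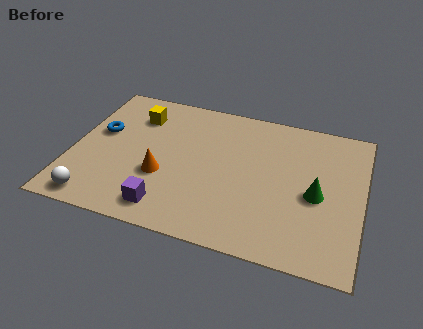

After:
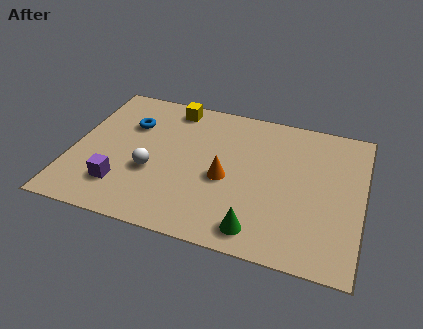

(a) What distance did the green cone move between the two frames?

2.9

The green cone was near (8.7, 3.2) before and (6.8, 1.0) after, so it travelled √(1.9² + 2.2²) ≈ 2.9 units.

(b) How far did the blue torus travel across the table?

1.2

The blue torus was near (0.9, 4.2) before and (1.9, 4.9) after, so it travelled √(1.0² + 0.7²) ≈ 1.2 units.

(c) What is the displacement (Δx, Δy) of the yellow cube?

(1.2, 0.8)

The yellow cube started near (2.1, 5.4) and ended near (3.3, 6.2).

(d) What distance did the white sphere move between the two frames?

2.6

The white sphere was near (1.1, 0.8) before and (2.9, 2.7) after, so it travelled √(1.8² + 1.9²) ≈ 2.6 units.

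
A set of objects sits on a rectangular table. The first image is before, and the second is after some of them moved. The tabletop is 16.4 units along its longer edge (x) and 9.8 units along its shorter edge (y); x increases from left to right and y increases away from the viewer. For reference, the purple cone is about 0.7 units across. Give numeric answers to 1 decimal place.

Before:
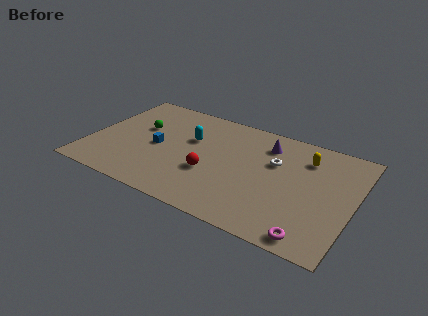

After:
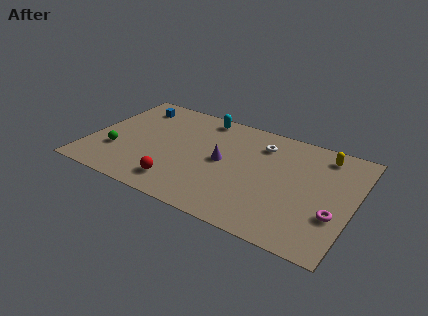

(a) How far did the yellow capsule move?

1.3

From (13.2, 7.5) to (14.2, 8.3), the yellow capsule covered √(1.0² + 0.8²) ≈ 1.3 units.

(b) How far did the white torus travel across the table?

1.6

The white torus was near (11.4, 6.3) before and (10.4, 7.6) after, so it travelled √(1.0² + 1.3²) ≈ 1.6 units.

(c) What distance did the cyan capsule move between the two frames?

2.5

The cyan capsule was near (6.1, 6.2) before and (6.5, 8.7) after, so it travelled √(0.4² + 2.5²) ≈ 2.5 units.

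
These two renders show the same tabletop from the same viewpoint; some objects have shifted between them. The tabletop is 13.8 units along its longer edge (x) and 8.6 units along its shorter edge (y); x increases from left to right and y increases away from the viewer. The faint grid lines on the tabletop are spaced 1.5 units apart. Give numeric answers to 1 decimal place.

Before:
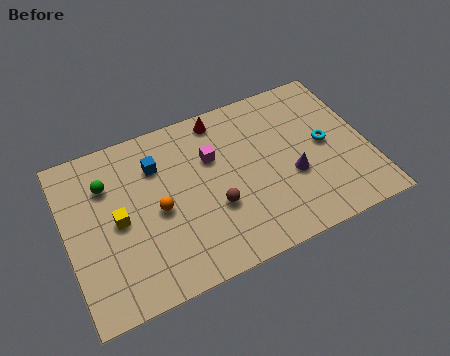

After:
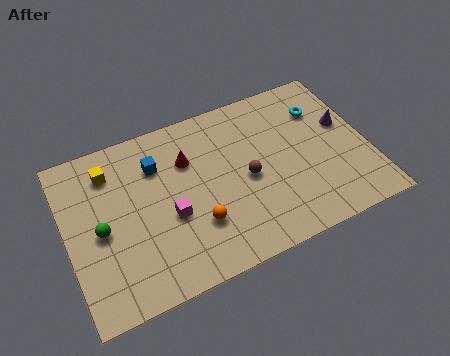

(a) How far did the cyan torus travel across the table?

1.9

The cyan torus was near (11.9, 4.4) before and (12.0, 6.3) after, so it travelled √(0.1² + 1.9²) ≈ 1.9 units.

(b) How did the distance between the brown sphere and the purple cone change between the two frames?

+1.2

They were about 3.6 units apart before and 4.8 after — 1.2 units further apart.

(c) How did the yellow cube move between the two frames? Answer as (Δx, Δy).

(-0.1, 2.6)

From the two frames, the yellow cube sits at roughly (2.3, 4.2) before and (2.2, 6.8) after.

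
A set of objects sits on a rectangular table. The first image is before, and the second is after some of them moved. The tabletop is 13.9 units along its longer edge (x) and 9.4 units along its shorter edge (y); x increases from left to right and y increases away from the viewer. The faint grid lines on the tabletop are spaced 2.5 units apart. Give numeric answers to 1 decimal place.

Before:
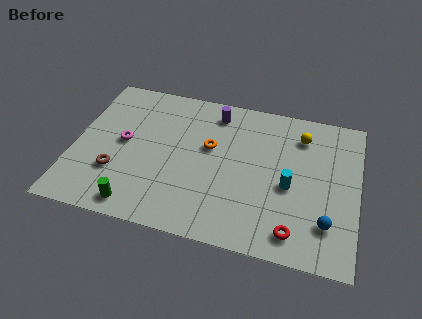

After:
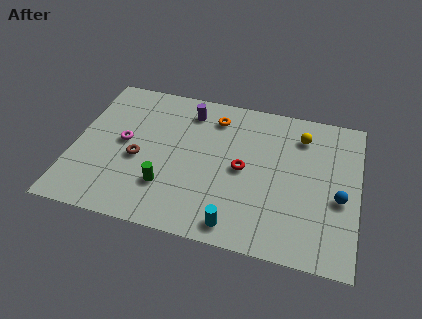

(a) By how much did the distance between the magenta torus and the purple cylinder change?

-1.1

They were about 5.2 units apart before and 4.1 after — 1.1 units closer together.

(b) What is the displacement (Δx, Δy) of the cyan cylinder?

(-2.4, -3.0)

The cyan cylinder started near (10.6, 4.1) and ended near (8.2, 1.1).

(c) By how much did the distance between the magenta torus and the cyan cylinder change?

-1.3

The distance was about 8.2 in the first image and 6.9 in the second, so they moved 1.3 units closer together.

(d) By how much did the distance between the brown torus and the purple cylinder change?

-2.4

Before: roughly 6.7 units apart; after: 4.3. That's 2.4 units closer together.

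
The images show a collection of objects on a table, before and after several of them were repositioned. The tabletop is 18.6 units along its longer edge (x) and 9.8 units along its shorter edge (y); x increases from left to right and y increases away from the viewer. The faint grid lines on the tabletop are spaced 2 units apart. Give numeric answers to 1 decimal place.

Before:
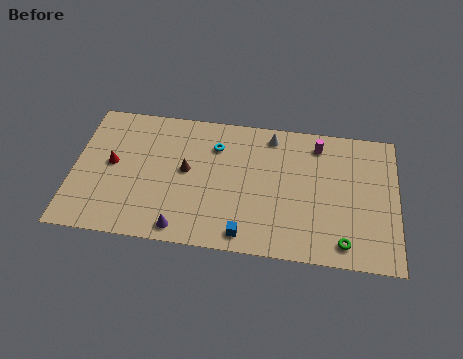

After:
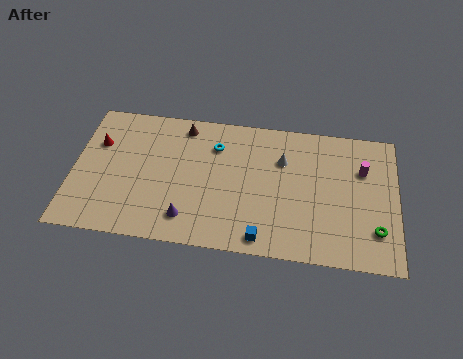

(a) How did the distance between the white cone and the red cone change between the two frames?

+1.0

Before: roughly 9.7 units apart; after: 10.7. That's 1.0 units further apart.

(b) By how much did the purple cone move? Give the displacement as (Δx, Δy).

(0.3, 0.8)

From the two frames, the purple cone sits at roughly (6.4, 1.1) before and (6.7, 1.9) after.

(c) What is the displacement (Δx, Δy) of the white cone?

(0.7, -1.7)

The white cone was at about (11.3, 8.5) and moved to about (12.0, 6.8).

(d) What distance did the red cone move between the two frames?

1.7

The red cone was near (2.2, 5.2) before and (1.3, 6.6) after, so it travelled √(0.9² + 1.4²) ≈ 1.7 units.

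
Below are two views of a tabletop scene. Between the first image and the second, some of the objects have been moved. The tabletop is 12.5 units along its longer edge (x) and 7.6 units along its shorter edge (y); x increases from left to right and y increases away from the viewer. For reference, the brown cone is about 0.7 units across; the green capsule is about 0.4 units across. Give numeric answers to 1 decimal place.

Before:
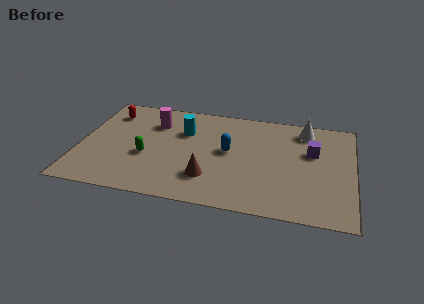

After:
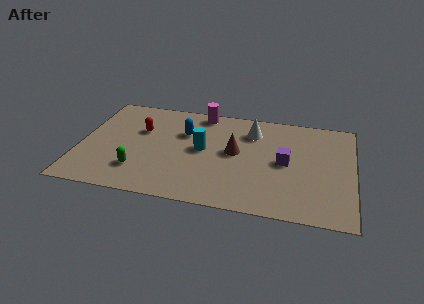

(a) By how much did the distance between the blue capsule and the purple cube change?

+1.0

They were about 3.9 units apart before and 4.9 after — 1.0 units further apart.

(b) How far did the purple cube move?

1.6

From (10.6, 4.8) to (9.4, 3.8), the purple cube covered √(1.2² + 1.0²) ≈ 1.6 units.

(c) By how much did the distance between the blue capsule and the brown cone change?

+0.4

Before: roughly 2.2 units apart; after: 2.6. That's 0.4 units further apart.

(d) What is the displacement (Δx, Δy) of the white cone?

(-2.4, -0.6)

The white cone started near (10.2, 6.4) and ended near (7.8, 5.8).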